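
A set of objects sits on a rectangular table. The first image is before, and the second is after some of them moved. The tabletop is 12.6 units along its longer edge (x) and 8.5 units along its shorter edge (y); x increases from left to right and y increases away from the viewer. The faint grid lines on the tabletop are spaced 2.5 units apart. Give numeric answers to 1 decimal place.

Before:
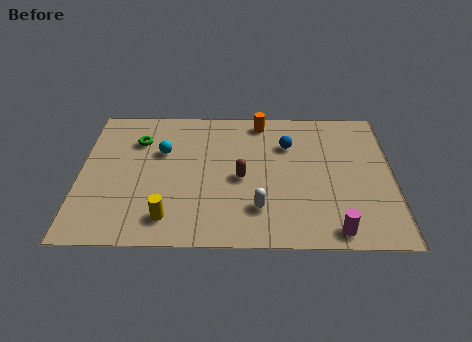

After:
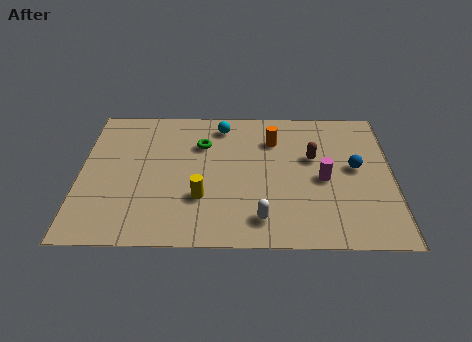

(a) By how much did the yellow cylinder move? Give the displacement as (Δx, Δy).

(1.3, 1.2)

The yellow cylinder was at about (3.6, 1.5) and moved to about (4.9, 2.7).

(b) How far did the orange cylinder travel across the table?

1.3

The orange cylinder was near (7.3, 7.5) before and (7.8, 6.3) after, so it travelled √(0.5² + 1.2²) ≈ 1.3 units.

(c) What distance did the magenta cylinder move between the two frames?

3.0

From (10.2, 0.9) to (9.8, 3.9), the magenta cylinder covered √(0.4² + 3.0²) ≈ 3.0 units.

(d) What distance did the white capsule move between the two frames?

0.6

The white capsule was near (7.2, 2.1) before and (7.3, 1.5) after, so it travelled √(0.1² + 0.6²) ≈ 0.6 units.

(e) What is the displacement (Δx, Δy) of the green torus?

(2.6, -0.2)

The green torus was at about (2.3, 6.2) and moved to about (4.9, 6.0).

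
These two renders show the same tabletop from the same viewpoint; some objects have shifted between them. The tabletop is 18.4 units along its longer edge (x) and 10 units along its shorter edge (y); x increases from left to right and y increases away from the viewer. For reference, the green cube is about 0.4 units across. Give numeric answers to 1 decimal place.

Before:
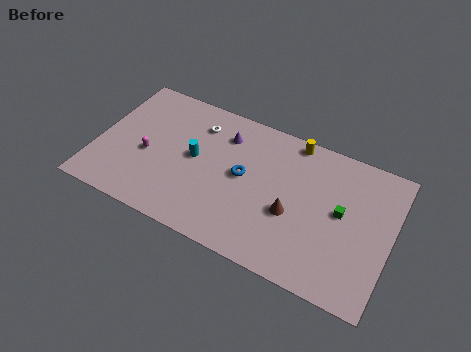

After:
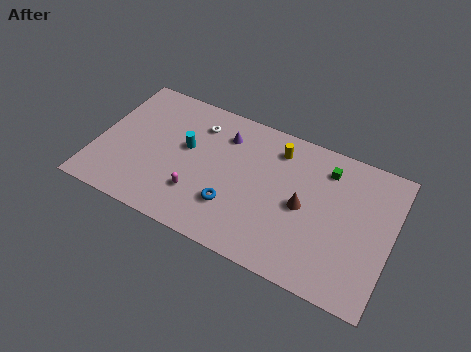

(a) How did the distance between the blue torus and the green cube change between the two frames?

+1.3

The distance was about 6.1 in the first image and 7.4 in the second, so they moved 1.3 units further apart.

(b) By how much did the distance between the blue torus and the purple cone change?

+2.1

The distance was about 2.8 in the first image and 4.9 in the second, so they moved 2.1 units further apart.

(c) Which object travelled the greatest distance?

the magenta capsule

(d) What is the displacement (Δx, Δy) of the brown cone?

(0.6, 0.8)

From the two frames, the brown cone sits at roughly (12.4, 4.0) before and (13.0, 4.8) after.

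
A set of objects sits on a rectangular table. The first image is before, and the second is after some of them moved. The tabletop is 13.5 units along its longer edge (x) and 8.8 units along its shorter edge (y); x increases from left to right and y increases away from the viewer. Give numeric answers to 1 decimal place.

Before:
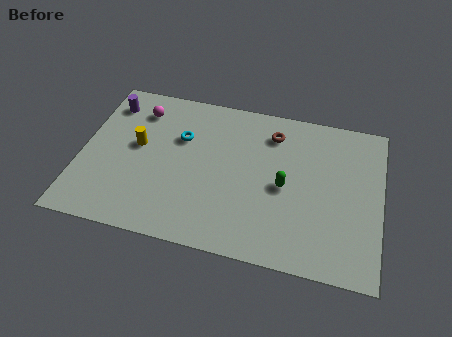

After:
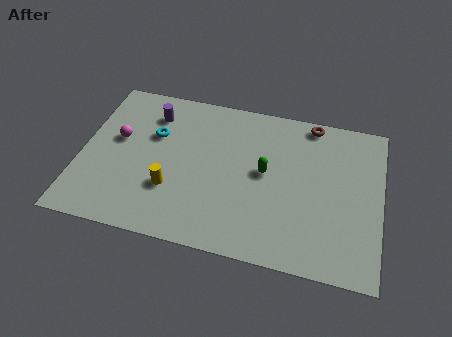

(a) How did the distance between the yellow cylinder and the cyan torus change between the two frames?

+1.0

The distance was about 2.1 in the first image and 3.1 in the second, so they moved 1.0 units further apart.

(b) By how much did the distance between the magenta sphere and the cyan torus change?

-0.6

Before: roughly 2.3 units apart; after: 1.7. That's 0.6 units closer together.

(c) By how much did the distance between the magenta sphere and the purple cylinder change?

+0.9

Before: roughly 1.4 units apart; after: 2.3. That's 0.9 units further apart.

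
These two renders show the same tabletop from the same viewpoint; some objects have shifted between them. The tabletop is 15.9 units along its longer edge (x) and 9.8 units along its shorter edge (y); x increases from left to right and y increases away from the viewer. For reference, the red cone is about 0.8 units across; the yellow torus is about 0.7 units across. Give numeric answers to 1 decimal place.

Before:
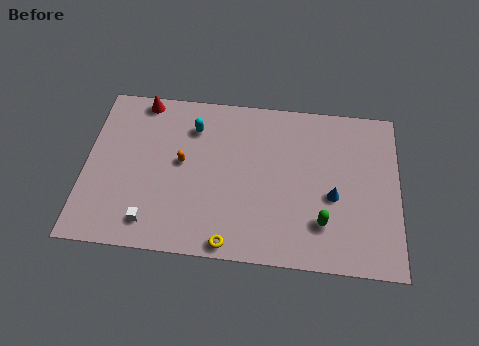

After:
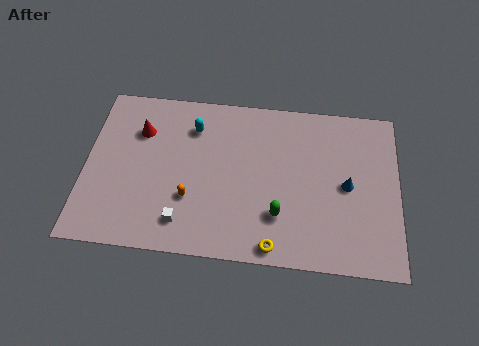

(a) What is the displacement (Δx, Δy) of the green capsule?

(-2.2, 0.2)

The green capsule was at about (12.1, 2.5) and moved to about (9.9, 2.7).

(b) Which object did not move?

the cyan capsule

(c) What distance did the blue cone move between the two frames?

1.0

From (12.6, 4.1) to (13.3, 4.8), the blue cone covered √(0.7² + 0.7²) ≈ 1.0 units.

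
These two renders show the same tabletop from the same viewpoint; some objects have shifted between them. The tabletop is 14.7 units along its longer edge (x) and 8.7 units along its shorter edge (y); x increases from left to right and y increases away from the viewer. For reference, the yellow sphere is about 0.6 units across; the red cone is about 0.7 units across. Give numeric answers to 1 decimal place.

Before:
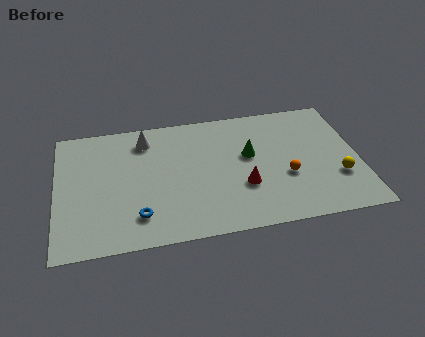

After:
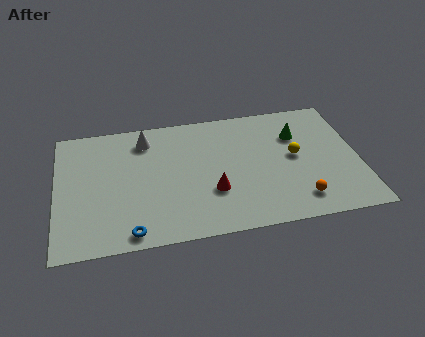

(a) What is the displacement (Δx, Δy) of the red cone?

(-1.5, -0.1)

The red cone was at about (9.0, 3.0) and moved to about (7.5, 2.9).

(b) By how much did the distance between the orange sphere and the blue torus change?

+0.8

Before: roughly 7.3 units apart; after: 8.1. That's 0.8 units further apart.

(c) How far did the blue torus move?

1.1

The blue torus moved from about (3.9, 1.9) to (3.5, 0.9), a distance of √(0.4² + 1.0²) ≈ 1.1.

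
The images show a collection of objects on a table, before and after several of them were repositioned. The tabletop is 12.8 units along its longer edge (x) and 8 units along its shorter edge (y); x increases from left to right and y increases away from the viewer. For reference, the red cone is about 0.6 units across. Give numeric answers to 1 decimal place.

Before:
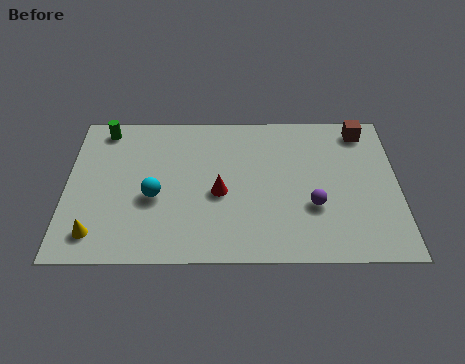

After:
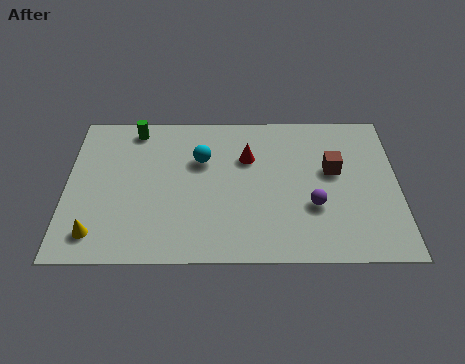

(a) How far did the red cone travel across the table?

2.2

From (5.9, 3.5) to (7.0, 5.4), the red cone covered √(1.1² + 1.9²) ≈ 2.2 units.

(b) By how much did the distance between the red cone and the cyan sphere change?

-0.7

They were about 2.5 units apart before and 1.8 after — 0.7 units closer together.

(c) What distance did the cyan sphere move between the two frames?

2.7

The cyan sphere was near (3.4, 3.3) before and (5.2, 5.3) after, so it travelled √(1.8² + 2.0²) ≈ 2.7 units.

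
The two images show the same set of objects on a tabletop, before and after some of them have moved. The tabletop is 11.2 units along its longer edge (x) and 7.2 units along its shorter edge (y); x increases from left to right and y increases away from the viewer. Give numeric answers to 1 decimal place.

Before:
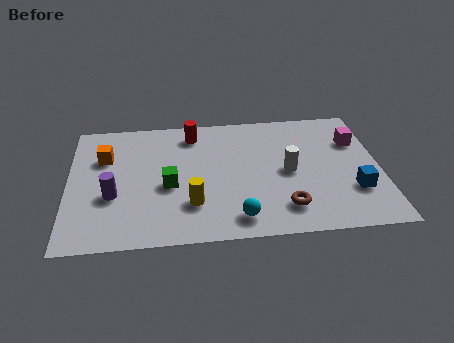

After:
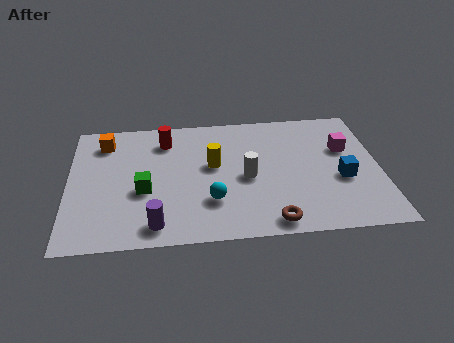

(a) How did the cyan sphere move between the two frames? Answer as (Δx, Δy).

(-0.9, 1.0)

The cyan sphere started near (6.0, 1.1) and ended near (5.1, 2.1).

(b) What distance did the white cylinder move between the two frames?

1.5

The white cylinder was near (7.9, 3.5) before and (6.4, 3.3) after, so it travelled √(1.5² + 0.2²) ≈ 1.5 units.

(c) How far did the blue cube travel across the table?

0.8

The blue cube was near (10.2, 2.2) before and (9.8, 2.9) after, so it travelled √(0.4² + 0.7²) ≈ 0.8 units.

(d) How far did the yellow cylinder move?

2.2

The yellow cylinder moved from about (4.4, 2.0) to (5.2, 4.1), a distance of √(0.8² + 2.1²) ≈ 2.2.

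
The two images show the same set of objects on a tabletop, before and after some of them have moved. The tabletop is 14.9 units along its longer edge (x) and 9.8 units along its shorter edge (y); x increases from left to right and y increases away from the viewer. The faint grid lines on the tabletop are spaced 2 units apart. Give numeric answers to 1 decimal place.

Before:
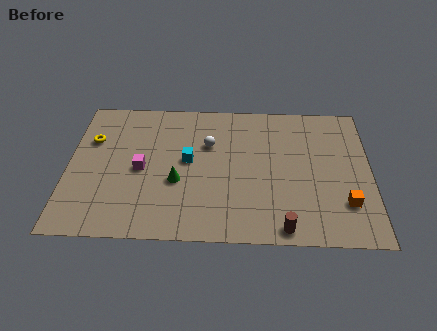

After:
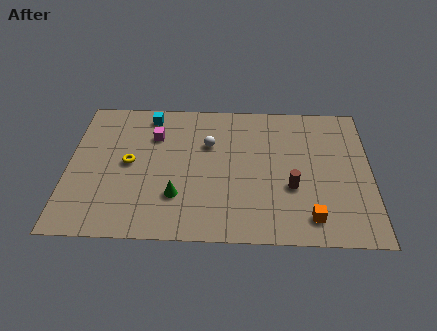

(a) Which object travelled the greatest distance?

the cyan cube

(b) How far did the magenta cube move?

2.5

From (3.6, 4.6) to (4.2, 7.0), the magenta cube covered √(0.6² + 2.4²) ≈ 2.5 units.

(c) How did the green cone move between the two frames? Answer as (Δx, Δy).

(0.0, -1.0)

The green cone was at about (5.4, 3.8) and moved to about (5.4, 2.8).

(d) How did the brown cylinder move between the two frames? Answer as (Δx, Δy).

(0.4, 2.7)

The brown cylinder started near (10.6, 0.9) and ended near (11.0, 3.6).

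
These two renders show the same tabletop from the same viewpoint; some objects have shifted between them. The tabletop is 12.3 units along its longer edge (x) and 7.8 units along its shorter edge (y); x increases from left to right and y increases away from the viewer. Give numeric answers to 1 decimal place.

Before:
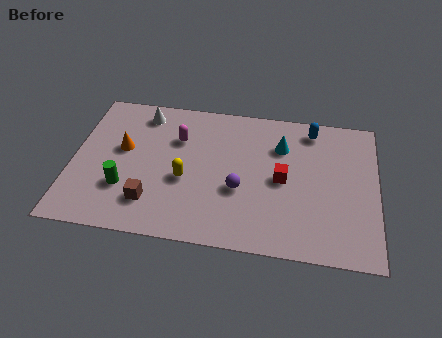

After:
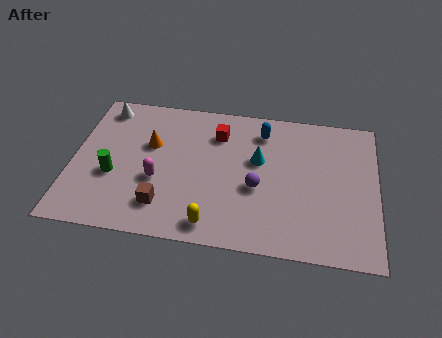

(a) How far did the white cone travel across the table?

1.6

The white cone was near (2.7, 6.6) before and (1.1, 6.7) after, so it travelled √(1.6² + 0.1²) ≈ 1.6 units.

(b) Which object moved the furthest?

the red cube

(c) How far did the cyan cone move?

1.3

From (8.4, 5.6) to (7.5, 4.7), the cyan cone covered √(0.9² + 0.9²) ≈ 1.3 units.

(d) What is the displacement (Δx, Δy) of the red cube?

(-2.7, 2.1)

From the two frames, the red cube sits at roughly (8.5, 3.8) before and (5.8, 5.9) after.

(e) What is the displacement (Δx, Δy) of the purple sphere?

(0.7, 0.2)

The purple sphere started near (6.8, 3.0) and ended near (7.5, 3.2).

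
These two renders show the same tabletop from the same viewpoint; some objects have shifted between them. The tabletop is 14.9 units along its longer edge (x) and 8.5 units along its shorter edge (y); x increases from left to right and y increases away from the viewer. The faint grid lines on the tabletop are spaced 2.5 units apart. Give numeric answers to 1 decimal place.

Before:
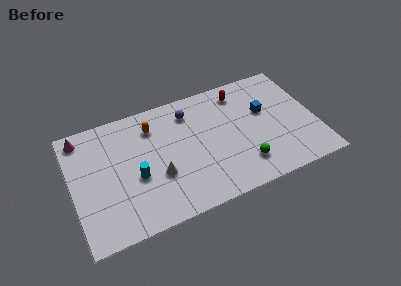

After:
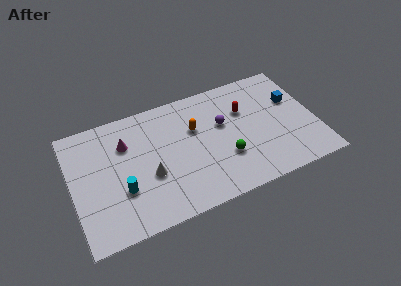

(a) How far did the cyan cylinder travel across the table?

1.1

The cyan cylinder moved from about (3.8, 3.5) to (2.9, 2.9), a distance of √(0.9² + 0.6²) ≈ 1.1.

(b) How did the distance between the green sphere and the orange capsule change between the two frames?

-3.8

They were about 6.9 units apart before and 3.1 after — 3.8 units closer together.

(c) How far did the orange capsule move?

2.7

The orange capsule was near (5.1, 6.6) before and (7.6, 5.5) after, so it travelled √(2.5² + 1.1²) ≈ 2.7 units.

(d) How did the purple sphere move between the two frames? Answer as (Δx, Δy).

(1.9, -1.6)

The purple sphere was at about (7.4, 6.8) and moved to about (9.3, 5.2).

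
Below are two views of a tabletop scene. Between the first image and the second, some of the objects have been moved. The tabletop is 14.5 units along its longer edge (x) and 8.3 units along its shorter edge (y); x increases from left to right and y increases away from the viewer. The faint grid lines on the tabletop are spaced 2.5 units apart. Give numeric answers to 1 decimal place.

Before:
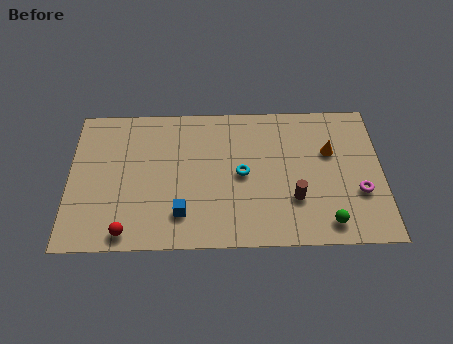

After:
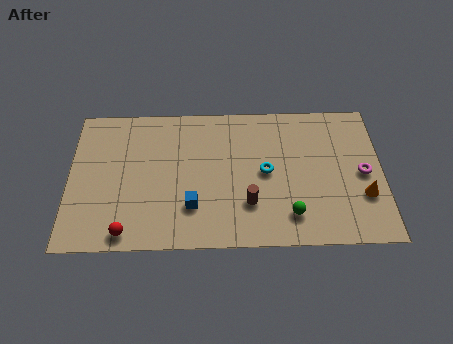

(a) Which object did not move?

the red sphere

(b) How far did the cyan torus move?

1.1

The cyan torus was near (8.0, 4.1) before and (9.1, 4.2) after, so it travelled √(1.1² + 0.1²) ≈ 1.1 units.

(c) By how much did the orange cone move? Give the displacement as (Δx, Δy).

(1.5, -2.6)

The orange cone started near (12.1, 5.3) and ended near (13.6, 2.7).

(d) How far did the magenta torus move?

1.1

The magenta torus was near (13.4, 2.9) before and (13.6, 4.0) after, so it travelled √(0.2² + 1.1²) ≈ 1.1 units.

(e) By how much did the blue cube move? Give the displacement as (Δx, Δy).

(0.5, 0.4)

The blue cube was at about (5.2, 1.9) and moved to about (5.7, 2.3).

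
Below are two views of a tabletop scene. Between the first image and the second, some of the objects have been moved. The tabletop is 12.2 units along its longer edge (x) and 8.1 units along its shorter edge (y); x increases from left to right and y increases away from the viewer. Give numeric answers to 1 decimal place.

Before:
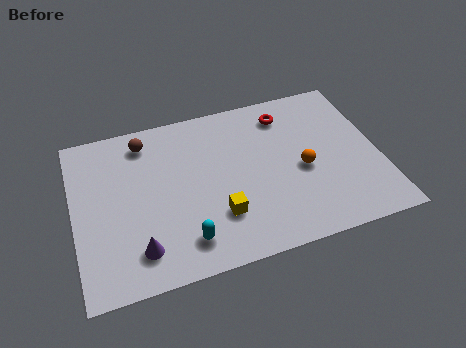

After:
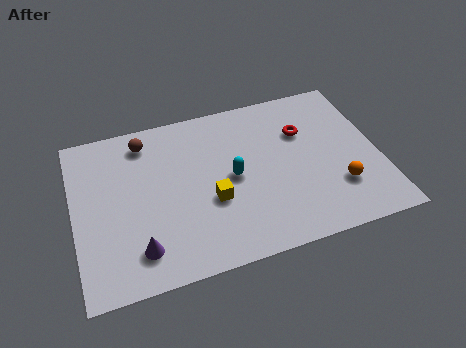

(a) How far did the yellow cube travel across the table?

0.8

The yellow cube was near (5.6, 2.3) before and (5.4, 3.1) after, so it travelled √(0.2² + 0.8²) ≈ 0.8 units.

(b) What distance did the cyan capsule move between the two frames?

3.3

From (4.2, 1.5) to (6.3, 4.0), the cyan capsule covered √(2.1² + 2.5²) ≈ 3.3 units.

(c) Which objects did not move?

the brown sphere and the purple cone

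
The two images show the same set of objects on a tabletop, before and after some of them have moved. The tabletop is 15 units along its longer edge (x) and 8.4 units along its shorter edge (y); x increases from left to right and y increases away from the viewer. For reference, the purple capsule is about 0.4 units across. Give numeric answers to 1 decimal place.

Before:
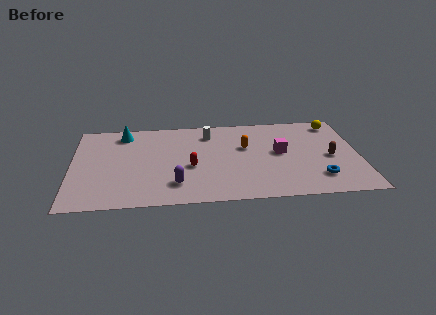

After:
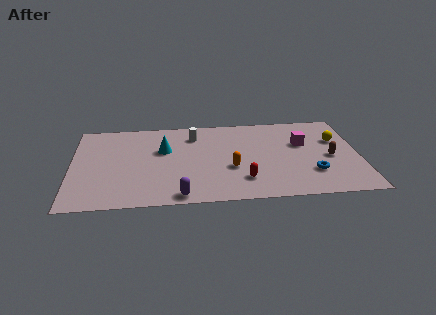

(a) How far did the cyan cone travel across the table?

2.8

From (2.7, 7.1) to (4.8, 5.3), the cyan cone covered √(2.1² + 1.8²) ≈ 2.8 units.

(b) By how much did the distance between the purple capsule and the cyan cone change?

-1.3

They were about 5.9 units apart before and 4.6 after — 1.3 units closer together.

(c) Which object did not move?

the brown capsule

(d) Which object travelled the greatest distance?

the red capsule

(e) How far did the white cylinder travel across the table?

0.8

The white cylinder was near (7.2, 6.7) before and (6.4, 6.6) after, so it travelled √(0.8² + 0.1²) ≈ 0.8 units.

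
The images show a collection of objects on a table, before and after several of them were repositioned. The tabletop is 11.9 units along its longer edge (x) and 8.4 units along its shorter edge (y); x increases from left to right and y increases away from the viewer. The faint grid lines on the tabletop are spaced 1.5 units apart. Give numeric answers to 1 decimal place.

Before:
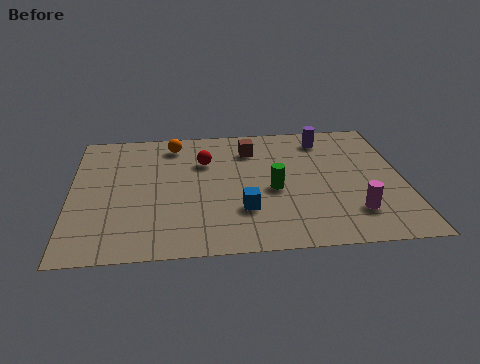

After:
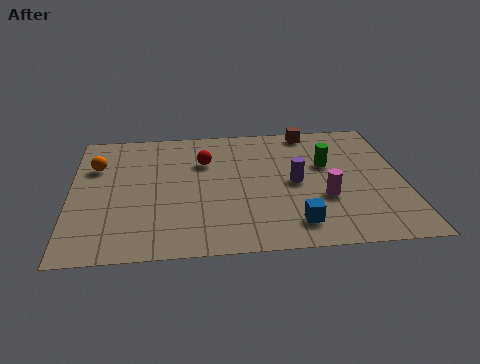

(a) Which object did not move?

the red sphere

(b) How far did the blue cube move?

2.1

From (6.1, 2.5) to (7.9, 1.5), the blue cube covered √(1.8² + 1.0²) ≈ 2.1 units.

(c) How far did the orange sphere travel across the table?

3.1

The orange sphere was near (3.7, 7.1) before and (0.9, 5.8) after, so it travelled √(2.8² + 1.3²) ≈ 3.1 units.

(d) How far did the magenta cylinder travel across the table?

1.4

The magenta cylinder was near (10.0, 2.0) before and (9.0, 3.0) after, so it travelled √(1.0² + 1.0²) ≈ 1.4 units.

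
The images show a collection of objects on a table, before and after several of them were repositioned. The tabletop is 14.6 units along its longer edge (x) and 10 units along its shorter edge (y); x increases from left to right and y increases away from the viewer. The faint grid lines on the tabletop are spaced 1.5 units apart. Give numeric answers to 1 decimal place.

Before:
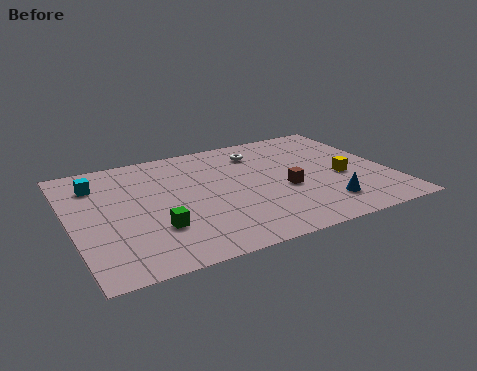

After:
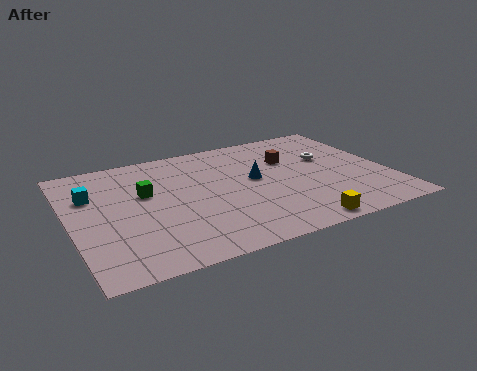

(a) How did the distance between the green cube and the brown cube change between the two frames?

+0.6

They were about 6.2 units apart before and 6.8 after — 0.6 units further apart.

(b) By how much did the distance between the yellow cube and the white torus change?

+0.8

Before: roughly 5.0 units apart; after: 5.8. That's 0.8 units further apart.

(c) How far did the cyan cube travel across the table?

0.9

The cyan cube moved from about (1.4, 7.7) to (1.1, 6.8), a distance of √(0.3² + 0.9²) ≈ 0.9.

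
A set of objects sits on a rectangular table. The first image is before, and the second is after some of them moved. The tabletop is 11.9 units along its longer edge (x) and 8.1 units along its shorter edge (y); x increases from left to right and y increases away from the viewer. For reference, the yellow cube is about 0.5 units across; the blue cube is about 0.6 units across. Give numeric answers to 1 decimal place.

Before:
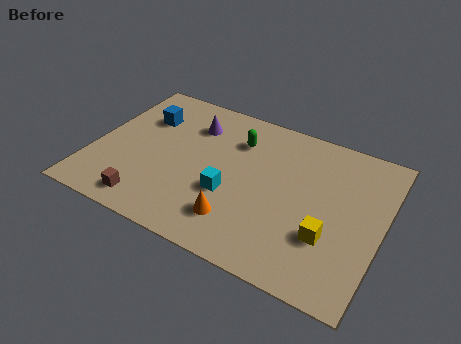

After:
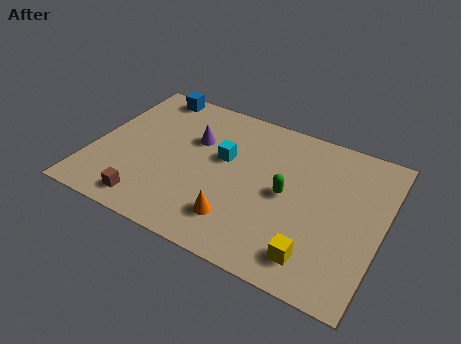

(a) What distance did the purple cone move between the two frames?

0.8

The purple cone moved from about (3.8, 6.1) to (4.0, 5.3), a distance of √(0.2² + 0.8²) ≈ 0.8.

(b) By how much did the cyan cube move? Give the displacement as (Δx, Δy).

(-0.5, 1.8)

From the two frames, the cyan cube sits at roughly (5.8, 3.0) before and (5.3, 4.8) after.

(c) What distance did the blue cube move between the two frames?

1.6

From (1.8, 5.7) to (1.8, 7.3), the blue cube covered √(0.0² + 1.6²) ≈ 1.6 units.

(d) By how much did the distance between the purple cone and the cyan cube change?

-2.3

They were about 3.7 units apart before and 1.4 after — 2.3 units closer together.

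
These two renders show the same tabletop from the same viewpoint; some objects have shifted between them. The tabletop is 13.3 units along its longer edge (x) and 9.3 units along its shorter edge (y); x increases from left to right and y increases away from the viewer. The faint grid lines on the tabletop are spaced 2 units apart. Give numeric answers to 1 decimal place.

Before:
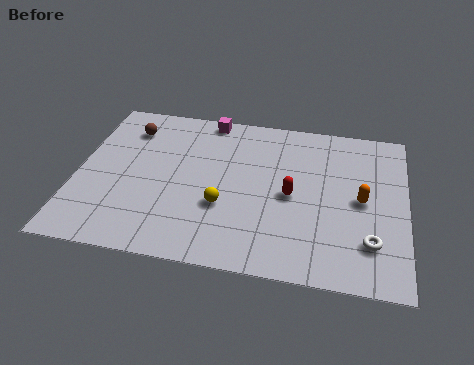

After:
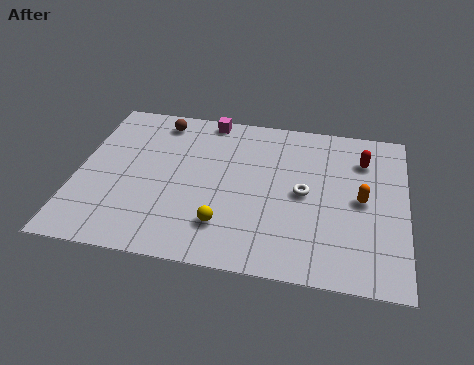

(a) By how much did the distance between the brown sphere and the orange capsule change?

-0.9

The distance was about 10.0 in the first image and 9.1 in the second, so they moved 0.9 units closer together.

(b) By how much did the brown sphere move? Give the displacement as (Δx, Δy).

(1.2, 0.7)

From the two frames, the brown sphere sits at roughly (1.9, 7.3) before and (3.1, 8.0) after.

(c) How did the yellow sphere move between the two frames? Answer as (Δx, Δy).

(0.1, -1.1)

From the two frames, the yellow sphere sits at roughly (6.0, 3.3) before and (6.1, 2.2) after.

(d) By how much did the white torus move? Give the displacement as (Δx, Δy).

(-2.7, 2.3)

From the two frames, the white torus sits at roughly (11.9, 2.3) before and (9.2, 4.6) after.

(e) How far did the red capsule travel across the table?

3.8

The red capsule was near (8.7, 4.4) before and (11.5, 7.0) after, so it travelled √(2.8² + 2.6²) ≈ 3.8 units.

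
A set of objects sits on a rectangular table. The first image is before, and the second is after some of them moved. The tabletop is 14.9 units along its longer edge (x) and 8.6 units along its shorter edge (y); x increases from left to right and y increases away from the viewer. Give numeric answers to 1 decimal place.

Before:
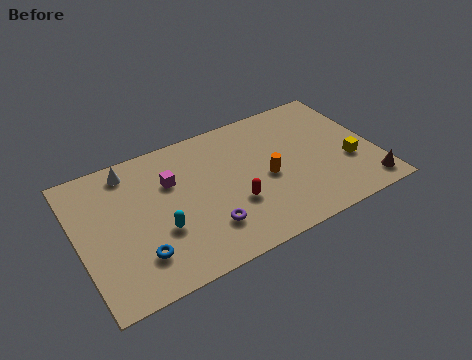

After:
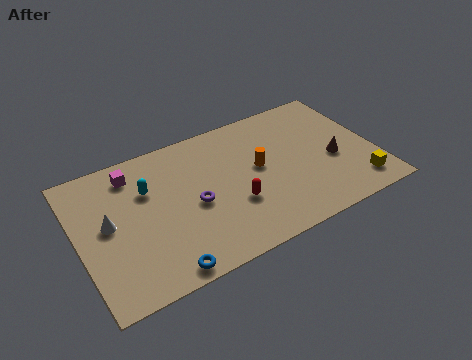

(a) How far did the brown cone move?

2.7

The brown cone moved from about (14.1, 1.2) to (12.8, 3.6), a distance of √(1.3² + 2.4²) ≈ 2.7.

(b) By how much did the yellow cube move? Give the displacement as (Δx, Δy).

(0.2, -1.6)

From the two frames, the yellow cube sits at roughly (13.5, 3.1) before and (13.7, 1.5) after.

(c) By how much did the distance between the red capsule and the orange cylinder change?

+0.3

The distance was about 2.0 in the first image and 2.3 in the second, so they moved 0.3 units further apart.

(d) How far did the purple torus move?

1.7

From (6.1, 2.2) to (5.7, 3.9), the purple torus covered √(0.4² + 1.7²) ≈ 1.7 units.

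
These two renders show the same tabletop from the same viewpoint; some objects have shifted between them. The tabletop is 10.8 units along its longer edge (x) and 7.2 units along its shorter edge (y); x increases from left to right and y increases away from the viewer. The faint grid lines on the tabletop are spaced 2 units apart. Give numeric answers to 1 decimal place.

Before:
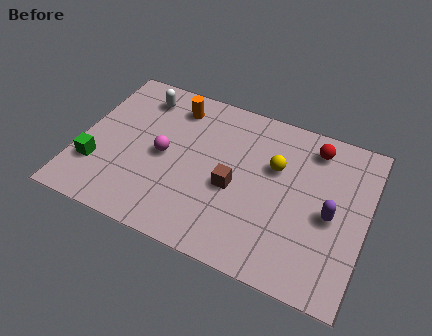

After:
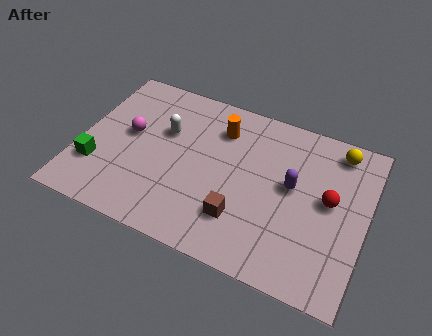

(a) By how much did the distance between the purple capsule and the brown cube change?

-0.9

The distance was about 3.6 in the first image and 2.7 in the second, so they moved 0.9 units closer together.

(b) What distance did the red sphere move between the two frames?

2.2

The red sphere moved from about (8.6, 6.0) to (9.4, 3.9), a distance of √(0.8² + 2.1²) ≈ 2.2.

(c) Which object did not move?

the green cube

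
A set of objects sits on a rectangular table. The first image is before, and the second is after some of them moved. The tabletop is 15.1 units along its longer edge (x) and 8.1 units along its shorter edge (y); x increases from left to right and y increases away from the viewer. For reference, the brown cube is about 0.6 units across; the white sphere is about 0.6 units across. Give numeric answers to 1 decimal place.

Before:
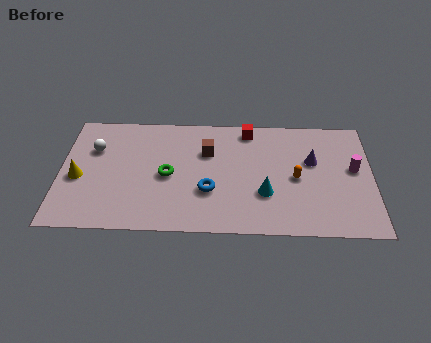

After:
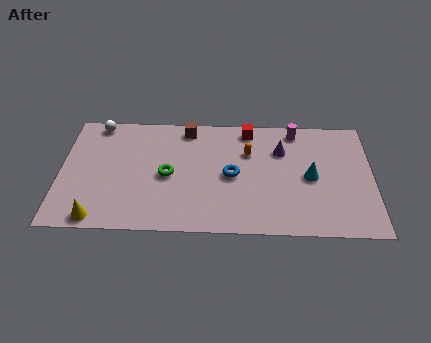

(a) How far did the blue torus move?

1.6

The blue torus moved from about (7.2, 2.8) to (8.3, 3.9), a distance of √(1.1² + 1.1²) ≈ 1.6.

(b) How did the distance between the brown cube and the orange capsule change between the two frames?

-1.2

The distance was about 4.6 in the first image and 3.4 in the second, so they moved 1.2 units closer together.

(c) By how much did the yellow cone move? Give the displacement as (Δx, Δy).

(1.0, -2.7)

From the two frames, the yellow cone sits at roughly (0.9, 3.5) before and (1.9, 0.8) after.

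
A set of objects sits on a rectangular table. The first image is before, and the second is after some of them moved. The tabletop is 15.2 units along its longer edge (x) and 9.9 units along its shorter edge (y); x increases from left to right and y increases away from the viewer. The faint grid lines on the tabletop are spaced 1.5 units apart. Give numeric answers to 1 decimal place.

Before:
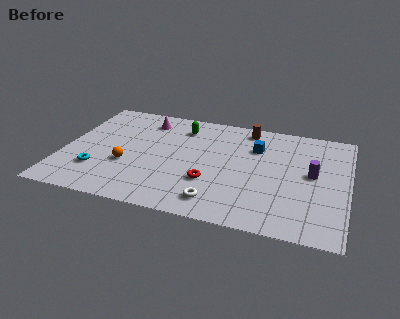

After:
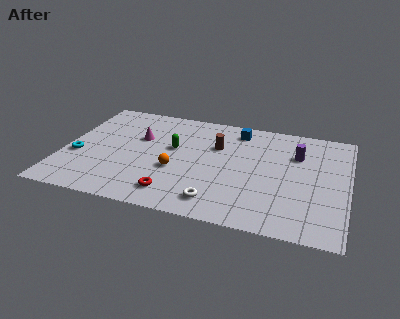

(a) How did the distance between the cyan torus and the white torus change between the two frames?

+1.4

Before: roughly 6.6 units apart; after: 8.0. That's 1.4 units further apart.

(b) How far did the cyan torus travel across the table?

1.6

The cyan torus moved from about (2.0, 2.7) to (0.8, 3.8), a distance of √(1.2² + 1.1²) ≈ 1.6.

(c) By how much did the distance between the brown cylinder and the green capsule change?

-1.2

Before: roughly 3.6 units apart; after: 2.4. That's 1.2 units closer together.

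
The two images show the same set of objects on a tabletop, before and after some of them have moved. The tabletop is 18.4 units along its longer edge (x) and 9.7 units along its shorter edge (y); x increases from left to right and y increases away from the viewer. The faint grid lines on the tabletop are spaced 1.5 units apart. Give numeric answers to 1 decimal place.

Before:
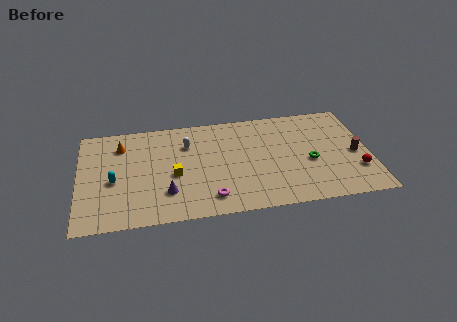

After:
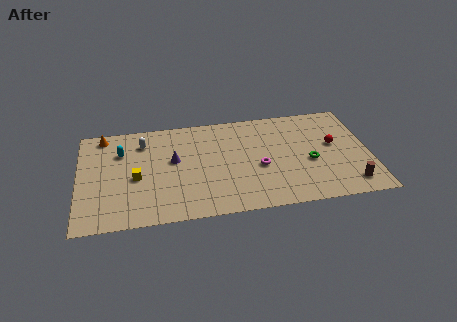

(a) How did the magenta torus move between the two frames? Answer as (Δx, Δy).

(3.2, 2.4)

The magenta torus was at about (8.2, 1.7) and moved to about (11.4, 4.1).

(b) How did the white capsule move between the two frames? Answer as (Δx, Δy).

(-2.8, 0.6)

The white capsule was at about (6.9, 7.0) and moved to about (4.1, 7.6).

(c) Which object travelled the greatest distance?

the magenta torus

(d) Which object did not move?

the green torus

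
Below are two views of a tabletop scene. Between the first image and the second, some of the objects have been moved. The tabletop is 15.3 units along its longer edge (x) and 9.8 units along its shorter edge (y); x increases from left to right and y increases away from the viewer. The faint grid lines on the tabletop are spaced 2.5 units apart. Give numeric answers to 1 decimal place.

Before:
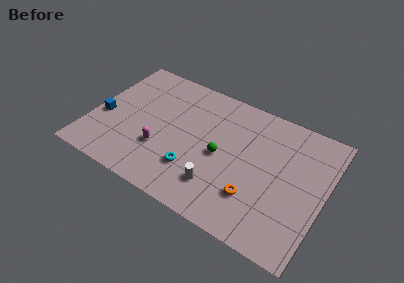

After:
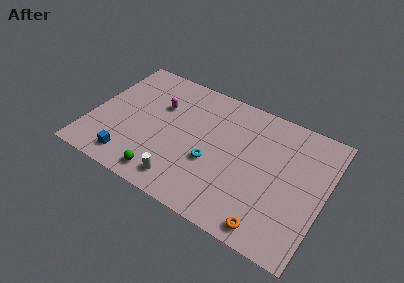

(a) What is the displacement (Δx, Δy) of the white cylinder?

(-2.3, -0.8)

The white cylinder was at about (8.8, 2.3) and moved to about (6.5, 1.5).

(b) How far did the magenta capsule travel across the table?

3.4

The magenta capsule was near (4.8, 3.2) before and (4.2, 6.5) after, so it travelled √(0.6² + 3.3²) ≈ 3.4 units.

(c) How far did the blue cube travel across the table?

3.3

The blue cube moved from about (0.8, 4.0) to (3.0, 1.5), a distance of √(2.2² + 2.5²) ≈ 3.3.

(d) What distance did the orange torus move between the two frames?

2.0

The orange torus was near (11.1, 2.7) before and (12.3, 1.1) after, so it travelled √(1.2² + 1.6²) ≈ 2.0 units.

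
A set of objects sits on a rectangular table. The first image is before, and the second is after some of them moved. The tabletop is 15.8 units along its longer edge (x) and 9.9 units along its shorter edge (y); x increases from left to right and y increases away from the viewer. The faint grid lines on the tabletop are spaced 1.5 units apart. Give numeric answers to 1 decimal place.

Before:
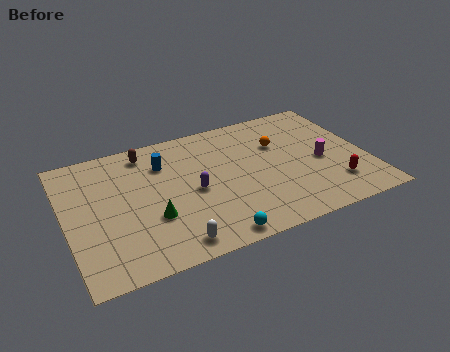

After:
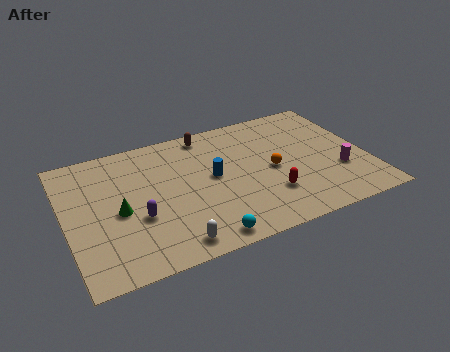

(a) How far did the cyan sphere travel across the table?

0.5

The cyan sphere was near (7.2, 0.9) before and (6.7, 1.0) after, so it travelled √(0.5² + 0.1²) ≈ 0.5 units.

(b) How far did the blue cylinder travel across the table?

3.1

The blue cylinder was near (5.3, 7.3) before and (7.7, 5.3) after, so it travelled √(2.4² + 2.0²) ≈ 3.1 units.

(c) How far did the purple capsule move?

3.1

The purple capsule was near (6.6, 4.6) before and (3.6, 3.7) after, so it travelled √(3.0² + 0.9²) ≈ 3.1 units.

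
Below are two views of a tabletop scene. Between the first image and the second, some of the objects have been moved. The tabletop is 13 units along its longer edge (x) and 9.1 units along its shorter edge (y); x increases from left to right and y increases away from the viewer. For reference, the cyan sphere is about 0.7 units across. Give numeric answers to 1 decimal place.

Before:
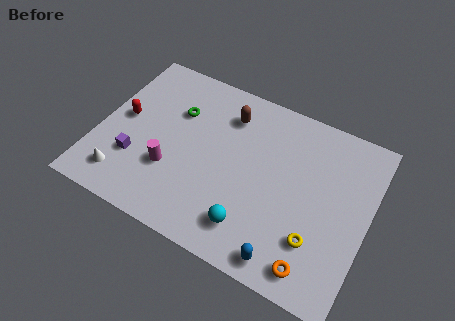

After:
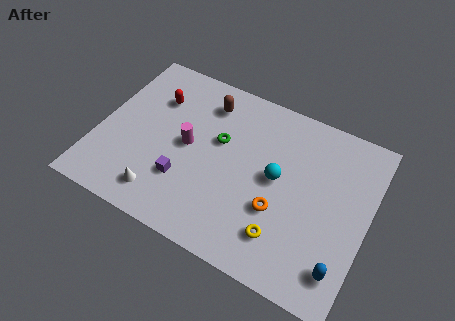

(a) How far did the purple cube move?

2.4

The purple cube was near (2.0, 2.8) before and (4.4, 2.7) after, so it travelled √(2.4² + 0.1²) ≈ 2.4 units.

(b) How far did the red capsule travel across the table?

2.1

The red capsule moved from about (1.1, 4.8) to (2.4, 6.5), a distance of √(1.3² + 1.7²) ≈ 2.1.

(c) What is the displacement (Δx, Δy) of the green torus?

(2.2, -0.7)

From the two frames, the green torus sits at roughly (3.5, 6.2) before and (5.7, 5.5) after.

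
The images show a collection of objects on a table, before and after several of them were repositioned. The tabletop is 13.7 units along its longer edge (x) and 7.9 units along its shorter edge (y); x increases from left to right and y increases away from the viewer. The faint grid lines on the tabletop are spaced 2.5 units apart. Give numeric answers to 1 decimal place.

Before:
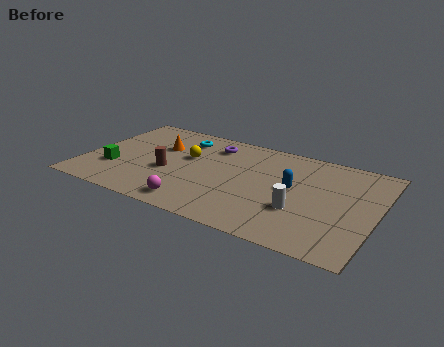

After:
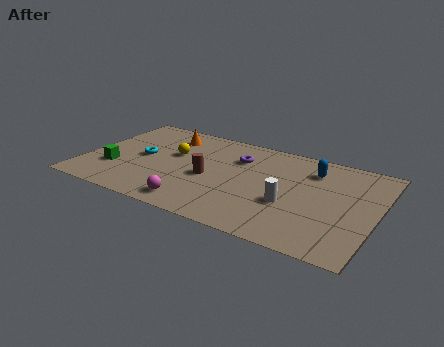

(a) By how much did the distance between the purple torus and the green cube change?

+0.7

Before: roughly 5.7 units apart; after: 6.4. That's 0.7 units further apart.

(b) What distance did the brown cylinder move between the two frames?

1.9

From (4.0, 3.2) to (5.9, 3.5), the brown cylinder covered √(1.9² + 0.3²) ≈ 1.9 units.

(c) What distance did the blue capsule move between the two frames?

1.9

From (9.8, 4.3) to (10.5, 6.1), the blue capsule covered √(0.7² + 1.8²) ≈ 1.9 units.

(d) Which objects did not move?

the green cube and the magenta sphere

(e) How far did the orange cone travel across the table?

1.1

The orange cone was near (3.3, 5.2) before and (3.5, 6.3) after, so it travelled √(0.2² + 1.1²) ≈ 1.1 units.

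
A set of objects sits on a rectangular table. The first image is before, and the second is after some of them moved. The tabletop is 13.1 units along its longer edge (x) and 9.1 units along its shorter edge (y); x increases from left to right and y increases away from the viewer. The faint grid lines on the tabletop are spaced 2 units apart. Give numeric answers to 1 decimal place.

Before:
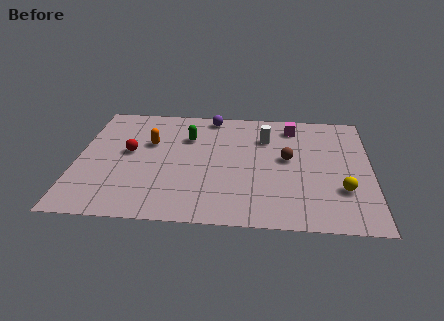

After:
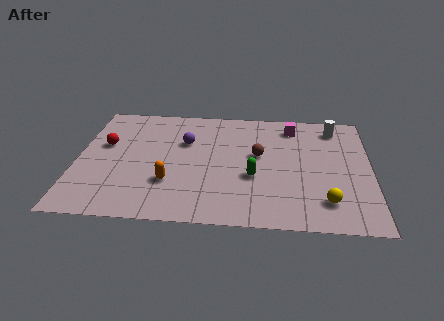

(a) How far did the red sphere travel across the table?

1.2

From (2.3, 5.0) to (1.2, 5.5), the red sphere covered √(1.1² + 0.5²) ≈ 1.2 units.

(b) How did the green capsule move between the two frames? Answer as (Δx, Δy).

(3.0, -2.9)

The green capsule was at about (4.9, 6.4) and moved to about (7.9, 3.5).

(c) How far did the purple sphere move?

2.5

From (5.9, 8.2) to (4.8, 6.0), the purple sphere covered √(1.1² + 2.2²) ≈ 2.5 units.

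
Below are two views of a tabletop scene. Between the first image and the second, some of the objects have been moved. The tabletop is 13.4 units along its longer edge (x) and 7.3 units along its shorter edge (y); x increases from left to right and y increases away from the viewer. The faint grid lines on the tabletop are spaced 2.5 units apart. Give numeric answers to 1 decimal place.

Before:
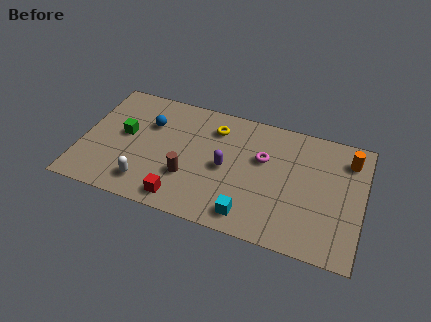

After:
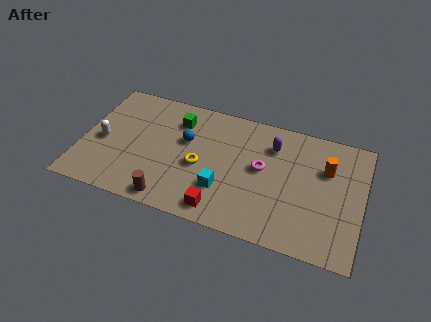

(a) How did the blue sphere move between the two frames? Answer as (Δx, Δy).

(1.8, -0.5)

The blue sphere was at about (3.1, 5.0) and moved to about (4.9, 4.5).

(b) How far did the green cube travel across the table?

2.9

From (2.0, 4.0) to (4.4, 5.6), the green cube covered √(2.4² + 1.6²) ≈ 2.9 units.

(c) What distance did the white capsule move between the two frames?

3.0

The white capsule was near (3.3, 1.4) before and (1.0, 3.3) after, so it travelled √(2.3² + 1.9²) ≈ 3.0 units.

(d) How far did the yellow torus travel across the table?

2.5

From (6.2, 5.7) to (5.7, 3.2), the yellow torus covered √(0.5² + 2.5²) ≈ 2.5 units.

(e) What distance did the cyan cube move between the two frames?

1.7

From (8.2, 1.1) to (6.9, 2.2), the cyan cube covered √(1.3² + 1.1²) ≈ 1.7 units.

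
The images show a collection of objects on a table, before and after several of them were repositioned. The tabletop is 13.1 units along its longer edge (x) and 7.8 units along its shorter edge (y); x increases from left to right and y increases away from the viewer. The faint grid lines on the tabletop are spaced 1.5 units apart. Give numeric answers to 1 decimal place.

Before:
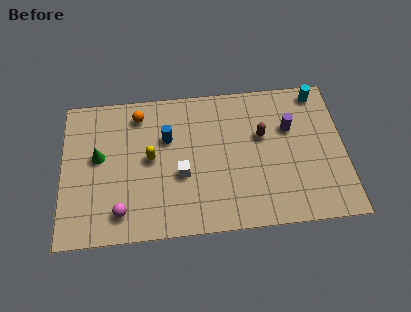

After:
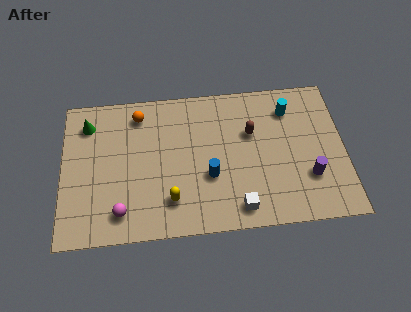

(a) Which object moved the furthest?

the white cube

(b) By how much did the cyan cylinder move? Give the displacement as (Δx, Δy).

(-1.4, -0.8)

The cyan cylinder started near (12.0, 6.9) and ended near (10.6, 6.1).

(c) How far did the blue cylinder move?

2.9

From (4.9, 5.1) to (6.8, 2.9), the blue cylinder covered √(1.9² + 2.2²) ≈ 2.9 units.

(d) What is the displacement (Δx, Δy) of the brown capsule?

(-0.5, 0.2)

The brown capsule was at about (9.3, 4.8) and moved to about (8.8, 5.0).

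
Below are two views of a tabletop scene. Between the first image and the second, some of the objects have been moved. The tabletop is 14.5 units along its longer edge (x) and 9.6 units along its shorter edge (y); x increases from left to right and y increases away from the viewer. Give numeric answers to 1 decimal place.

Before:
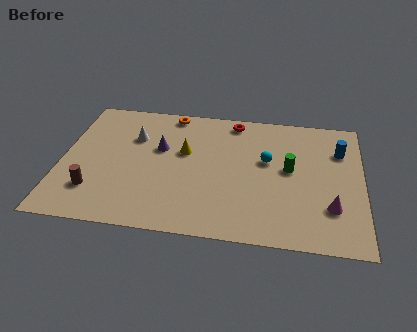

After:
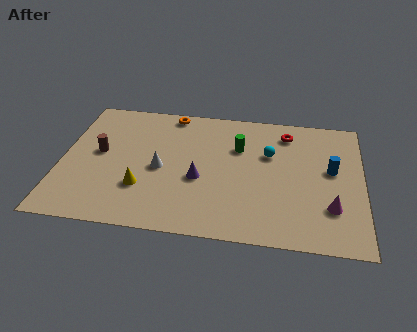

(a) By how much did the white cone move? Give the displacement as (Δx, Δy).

(1.4, -2.2)

From the two frames, the white cone sits at roughly (3.4, 6.6) before and (4.8, 4.4) after.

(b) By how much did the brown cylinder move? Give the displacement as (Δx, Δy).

(0.1, 2.8)

From the two frames, the brown cylinder sits at roughly (1.7, 2.4) before and (1.8, 5.2) after.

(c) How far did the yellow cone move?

3.5

From (5.9, 5.8) to (4.0, 2.9), the yellow cone covered √(1.9² + 2.9²) ≈ 3.5 units.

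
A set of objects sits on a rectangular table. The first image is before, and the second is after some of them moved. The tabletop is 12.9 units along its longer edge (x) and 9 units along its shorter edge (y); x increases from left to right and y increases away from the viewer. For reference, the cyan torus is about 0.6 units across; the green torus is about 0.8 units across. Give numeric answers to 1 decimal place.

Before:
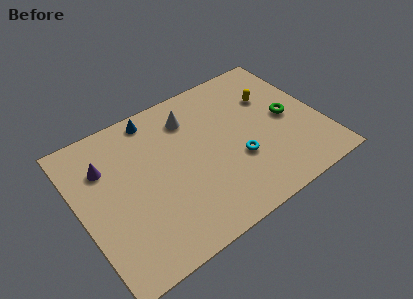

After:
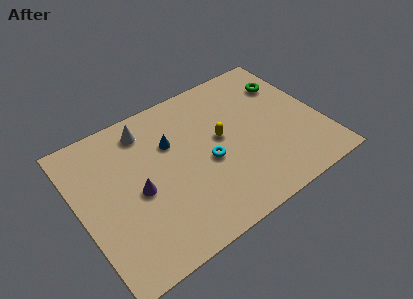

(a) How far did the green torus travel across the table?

2.2

The green torus moved from about (11.2, 4.4) to (11.6, 6.6), a distance of √(0.4² + 2.2²) ≈ 2.2.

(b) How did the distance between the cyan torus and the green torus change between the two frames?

+2.4

The distance was about 3.2 in the first image and 5.6 in the second, so they moved 2.4 units further apart.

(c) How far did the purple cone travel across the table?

2.7

The purple cone moved from about (1.6, 6.4) to (3.0, 4.1), a distance of √(1.4² + 2.3²) ≈ 2.7.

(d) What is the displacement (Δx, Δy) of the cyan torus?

(-1.5, 0.7)

From the two frames, the cyan torus sits at roughly (8.2, 3.2) before and (6.7, 3.9) after.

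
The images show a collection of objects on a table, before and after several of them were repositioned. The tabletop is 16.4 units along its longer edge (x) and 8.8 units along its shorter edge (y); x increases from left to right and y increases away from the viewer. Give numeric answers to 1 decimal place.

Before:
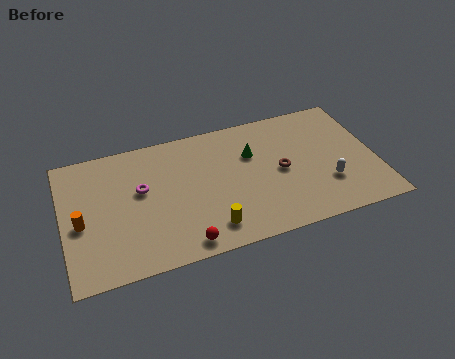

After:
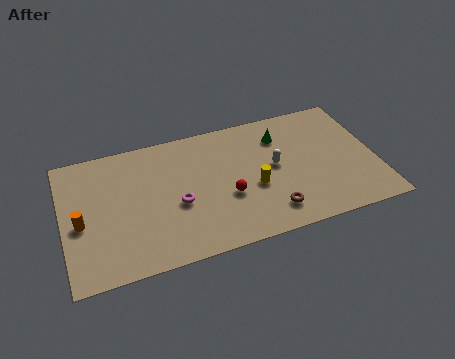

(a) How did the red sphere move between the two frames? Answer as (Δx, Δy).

(2.5, 2.4)

The red sphere started near (6.0, 1.0) and ended near (8.5, 3.4).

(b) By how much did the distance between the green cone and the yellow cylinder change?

-1.5

Before: roughly 5.0 units apart; after: 3.5. That's 1.5 units closer together.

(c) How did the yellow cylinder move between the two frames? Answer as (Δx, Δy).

(2.5, 2.0)

The yellow cylinder was at about (7.4, 1.6) and moved to about (9.9, 3.6).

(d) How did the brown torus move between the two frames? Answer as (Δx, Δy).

(-0.8, -2.6)

From the two frames, the brown torus sits at roughly (11.4, 4.3) before and (10.6, 1.7) after.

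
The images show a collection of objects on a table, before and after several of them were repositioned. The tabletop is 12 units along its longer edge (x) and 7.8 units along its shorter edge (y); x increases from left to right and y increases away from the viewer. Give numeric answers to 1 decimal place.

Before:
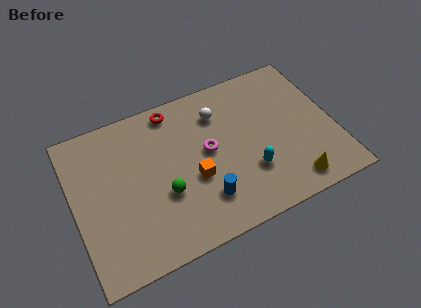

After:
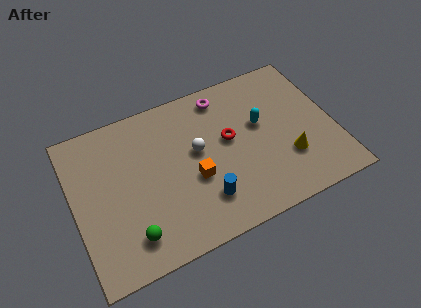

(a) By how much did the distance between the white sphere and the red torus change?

-0.7

They were about 2.2 units apart before and 1.5 after — 0.7 units closer together.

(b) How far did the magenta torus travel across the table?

2.7

The magenta torus moved from about (6.2, 4.2) to (7.2, 6.7), a distance of √(1.0² + 2.5²) ≈ 2.7.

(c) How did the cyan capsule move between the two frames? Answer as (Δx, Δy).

(0.8, 2.2)

The cyan capsule was at about (7.9, 2.4) and moved to about (8.7, 4.6).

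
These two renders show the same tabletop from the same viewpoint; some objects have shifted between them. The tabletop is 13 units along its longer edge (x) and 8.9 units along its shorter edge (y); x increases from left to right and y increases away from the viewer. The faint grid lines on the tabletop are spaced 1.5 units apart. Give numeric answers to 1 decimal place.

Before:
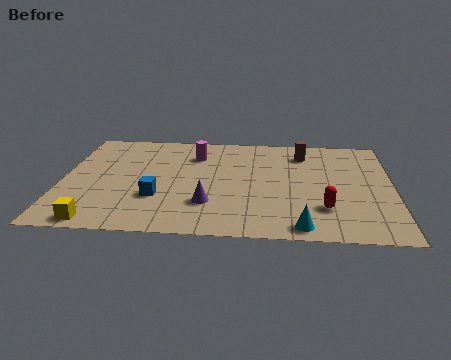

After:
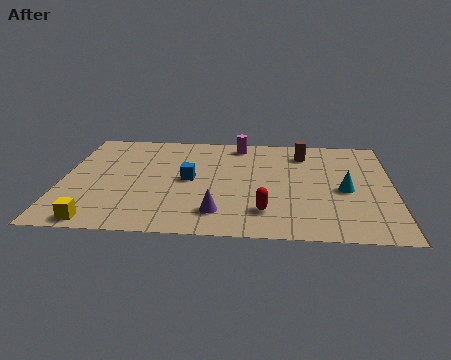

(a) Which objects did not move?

the yellow cube and the brown cylinder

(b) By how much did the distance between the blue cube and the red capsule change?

-2.6

The distance was about 6.5 in the first image and 3.9 in the second, so they moved 2.6 units closer together.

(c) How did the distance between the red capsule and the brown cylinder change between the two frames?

+0.5

The distance was about 4.8 in the first image and 5.3 in the second, so they moved 0.5 units further apart.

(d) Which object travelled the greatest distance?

the cyan cone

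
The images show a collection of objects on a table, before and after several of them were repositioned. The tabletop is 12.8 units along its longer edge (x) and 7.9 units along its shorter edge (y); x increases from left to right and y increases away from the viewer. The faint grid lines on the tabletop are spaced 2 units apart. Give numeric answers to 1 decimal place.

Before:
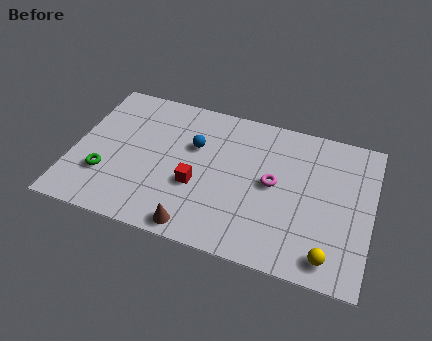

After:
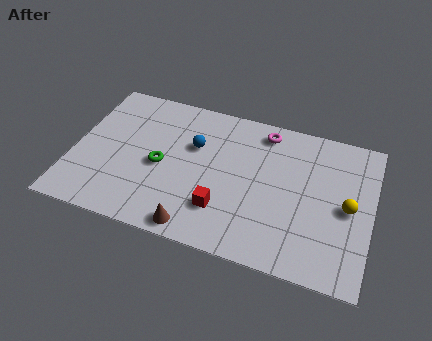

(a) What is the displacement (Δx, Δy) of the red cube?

(1.2, -0.9)

The red cube started near (5.4, 3.0) and ended near (6.6, 2.1).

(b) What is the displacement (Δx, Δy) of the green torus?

(2.3, 1.2)

The green torus was at about (1.5, 2.4) and moved to about (3.8, 3.6).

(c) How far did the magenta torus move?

2.8

The magenta torus moved from about (8.6, 4.1) to (8.0, 6.8), a distance of √(0.6² + 2.7²) ≈ 2.8.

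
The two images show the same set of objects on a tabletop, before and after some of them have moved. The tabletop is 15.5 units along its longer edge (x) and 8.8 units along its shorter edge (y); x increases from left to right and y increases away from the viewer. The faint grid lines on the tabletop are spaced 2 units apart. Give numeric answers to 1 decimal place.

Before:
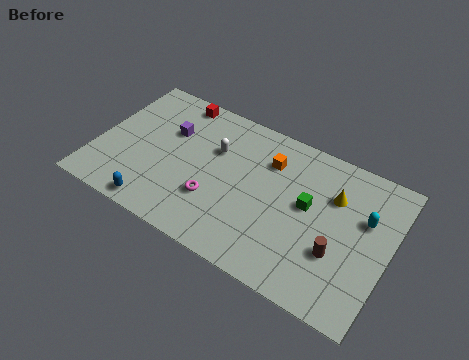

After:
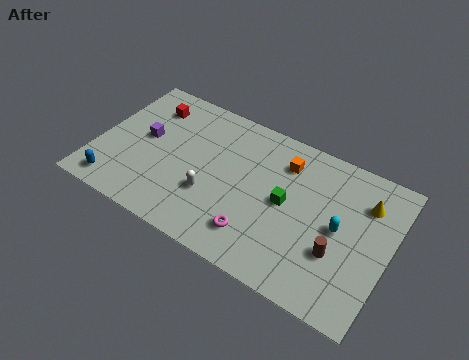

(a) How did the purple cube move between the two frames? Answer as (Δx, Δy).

(-1.2, -1.0)

The purple cube started near (3.6, 5.8) and ended near (2.4, 4.8).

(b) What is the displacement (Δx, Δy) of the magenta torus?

(2.4, -0.9)

The magenta torus started near (6.5, 2.8) and ended near (8.9, 1.9).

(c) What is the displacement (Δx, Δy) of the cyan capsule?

(-1.2, -1.2)

From the two frames, the cyan capsule sits at roughly (14.1, 5.6) before and (12.9, 4.4) after.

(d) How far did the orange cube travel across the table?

0.9

The orange cube was near (8.9, 6.5) before and (9.7, 6.8) after, so it travelled √(0.8² + 0.3²) ≈ 0.9 units.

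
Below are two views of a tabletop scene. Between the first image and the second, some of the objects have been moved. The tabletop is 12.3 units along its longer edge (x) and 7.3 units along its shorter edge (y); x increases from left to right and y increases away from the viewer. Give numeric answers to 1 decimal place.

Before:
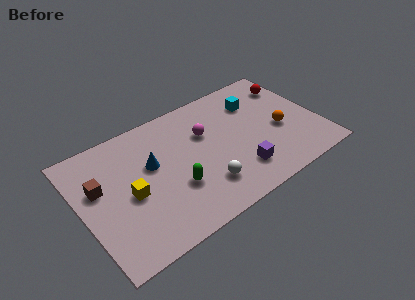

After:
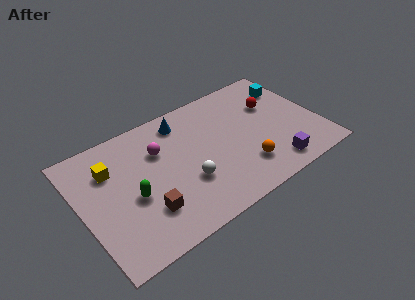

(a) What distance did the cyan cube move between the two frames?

1.9

The cyan cube was near (9.4, 5.4) before and (11.3, 5.5) after, so it travelled √(1.9² + 0.1²) ≈ 1.9 units.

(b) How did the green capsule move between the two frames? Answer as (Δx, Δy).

(-2.1, 0.6)

The green capsule was at about (4.6, 2.5) and moved to about (2.5, 3.1).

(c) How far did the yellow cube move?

2.0

The yellow cube was near (2.4, 3.3) before and (1.7, 5.2) after, so it travelled √(0.7² + 1.9²) ≈ 2.0 units.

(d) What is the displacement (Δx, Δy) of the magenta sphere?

(-2.4, 0.2)

The magenta sphere was at about (6.6, 4.8) and moved to about (4.2, 5.0).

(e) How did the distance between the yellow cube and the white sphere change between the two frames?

+0.5

They were about 3.9 units apart before and 4.4 after — 0.5 units further apart.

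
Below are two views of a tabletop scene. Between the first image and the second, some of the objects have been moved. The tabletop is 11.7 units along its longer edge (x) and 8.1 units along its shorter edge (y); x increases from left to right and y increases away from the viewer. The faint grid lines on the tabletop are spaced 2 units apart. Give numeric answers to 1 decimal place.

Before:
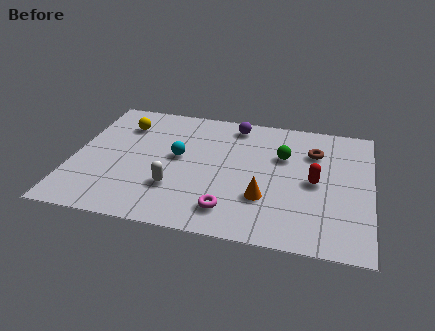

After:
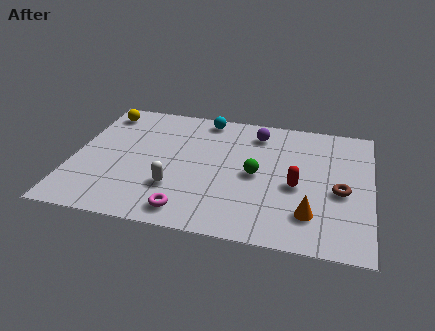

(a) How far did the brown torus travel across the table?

2.5

The brown torus moved from about (9.4, 5.8) to (10.5, 3.5), a distance of √(1.1² + 2.3²) ≈ 2.5.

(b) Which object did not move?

the white capsule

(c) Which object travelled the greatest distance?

the cyan sphere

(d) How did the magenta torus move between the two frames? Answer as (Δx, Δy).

(-1.6, -0.4)

The magenta torus was at about (6.3, 1.5) and moved to about (4.7, 1.1).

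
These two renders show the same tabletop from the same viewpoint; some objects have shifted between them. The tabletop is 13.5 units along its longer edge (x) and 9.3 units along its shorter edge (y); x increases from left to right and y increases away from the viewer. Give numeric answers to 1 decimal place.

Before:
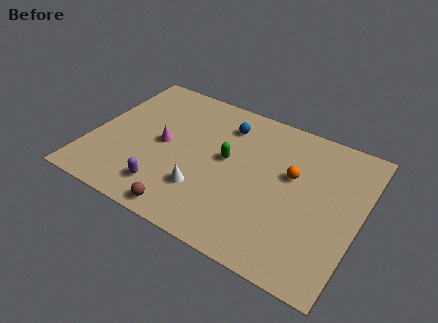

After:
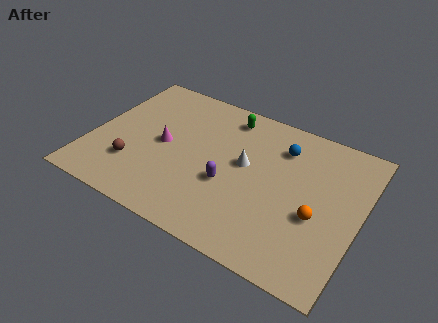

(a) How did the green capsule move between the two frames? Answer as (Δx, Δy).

(-0.4, 2.8)

From the two frames, the green capsule sits at roughly (6.8, 5.1) before and (6.4, 7.9) after.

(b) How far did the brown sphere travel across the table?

3.4

The brown sphere moved from about (5.4, 0.9) to (2.4, 2.6), a distance of √(3.0² + 1.7²) ≈ 3.4.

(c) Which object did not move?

the magenta cone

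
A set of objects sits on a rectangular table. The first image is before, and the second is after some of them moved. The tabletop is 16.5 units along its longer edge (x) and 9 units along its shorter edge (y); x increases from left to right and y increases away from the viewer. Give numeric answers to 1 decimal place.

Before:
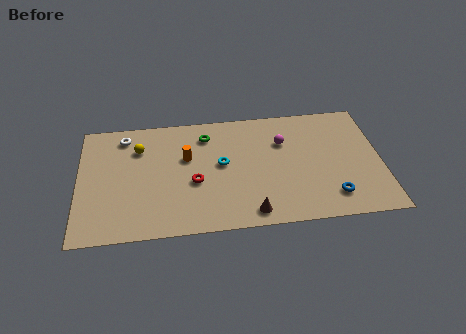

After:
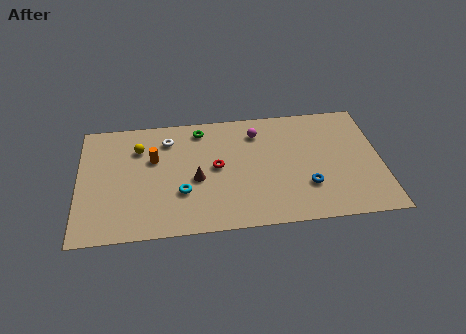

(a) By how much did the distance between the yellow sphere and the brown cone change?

-4.0

They were about 8.1 units apart before and 4.1 after — 4.0 units closer together.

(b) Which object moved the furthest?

the brown cone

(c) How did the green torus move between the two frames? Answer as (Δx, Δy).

(-0.3, 0.5)

From the two frames, the green torus sits at roughly (7.0, 7.2) before and (6.7, 7.7) after.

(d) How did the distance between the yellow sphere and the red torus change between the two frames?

+0.4

The distance was about 4.2 in the first image and 4.6 in the second, so they moved 0.4 units further apart.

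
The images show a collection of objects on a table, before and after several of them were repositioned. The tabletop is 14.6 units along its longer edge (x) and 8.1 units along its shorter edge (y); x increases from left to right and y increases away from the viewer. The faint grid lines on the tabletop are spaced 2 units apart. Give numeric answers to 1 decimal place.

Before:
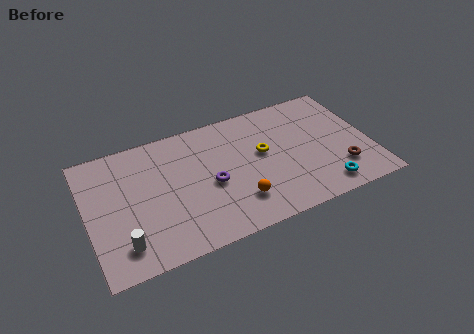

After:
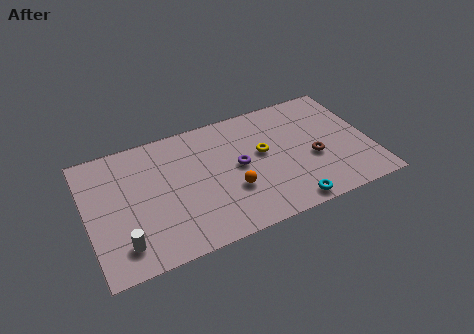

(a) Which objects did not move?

the white cylinder and the yellow torus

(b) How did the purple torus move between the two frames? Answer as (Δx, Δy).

(1.5, 0.6)

The purple torus was at about (6.3, 3.6) and moved to about (7.8, 4.2).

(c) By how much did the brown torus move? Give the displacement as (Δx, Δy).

(-1.3, 1.2)

The brown torus started near (12.9, 2.1) and ended near (11.6, 3.3).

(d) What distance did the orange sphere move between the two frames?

0.8

The orange sphere moved from about (7.5, 2.0) to (7.3, 2.8), a distance of √(0.2² + 0.8²) ≈ 0.8.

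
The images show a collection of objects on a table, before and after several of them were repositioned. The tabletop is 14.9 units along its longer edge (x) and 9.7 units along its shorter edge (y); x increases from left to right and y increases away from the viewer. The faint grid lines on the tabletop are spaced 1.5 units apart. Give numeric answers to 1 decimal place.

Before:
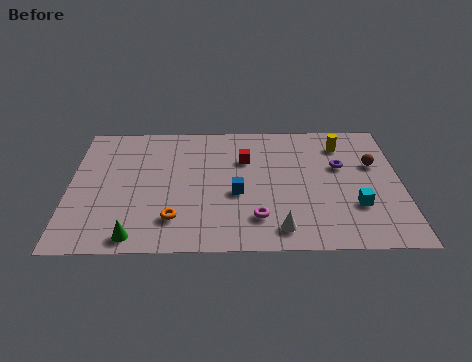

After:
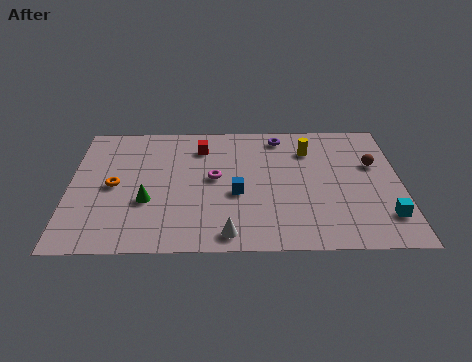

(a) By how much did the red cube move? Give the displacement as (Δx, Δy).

(-2.0, 1.0)

From the two frames, the red cube sits at roughly (7.9, 6.6) before and (5.9, 7.6) after.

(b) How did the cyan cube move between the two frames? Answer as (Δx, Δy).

(1.3, -0.8)

The cyan cube was at about (12.8, 3.0) and moved to about (14.1, 2.2).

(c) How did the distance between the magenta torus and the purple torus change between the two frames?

-1.0

Before: roughly 5.4 units apart; after: 4.4. That's 1.0 units closer together.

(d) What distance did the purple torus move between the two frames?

3.6

The purple torus was near (12.2, 6.0) before and (9.5, 8.4) after, so it travelled √(2.7² + 2.4²) ≈ 3.6 units.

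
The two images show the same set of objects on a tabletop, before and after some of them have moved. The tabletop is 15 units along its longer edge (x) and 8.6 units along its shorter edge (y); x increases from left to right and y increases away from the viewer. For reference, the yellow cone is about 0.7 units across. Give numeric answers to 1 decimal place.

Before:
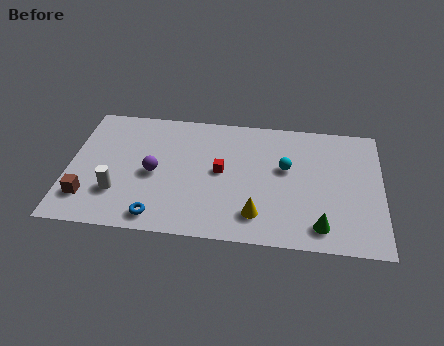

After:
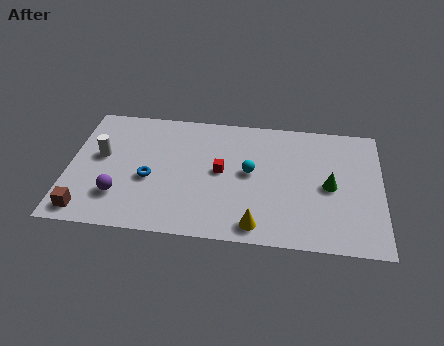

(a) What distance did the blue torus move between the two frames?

2.5

The blue torus was near (4.4, 1.1) before and (3.9, 3.6) after, so it travelled √(0.5² + 2.5²) ≈ 2.5 units.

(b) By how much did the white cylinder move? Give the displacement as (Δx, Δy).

(-0.9, 2.4)

The white cylinder was at about (2.4, 2.5) and moved to about (1.5, 4.9).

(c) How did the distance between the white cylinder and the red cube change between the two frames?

+0.5

Before: roughly 5.3 units apart; after: 5.8. That's 0.5 units further apart.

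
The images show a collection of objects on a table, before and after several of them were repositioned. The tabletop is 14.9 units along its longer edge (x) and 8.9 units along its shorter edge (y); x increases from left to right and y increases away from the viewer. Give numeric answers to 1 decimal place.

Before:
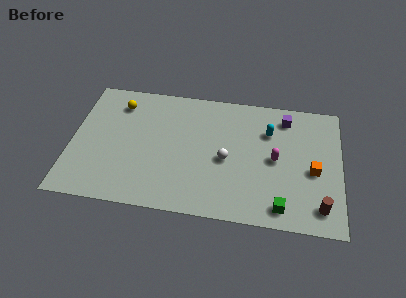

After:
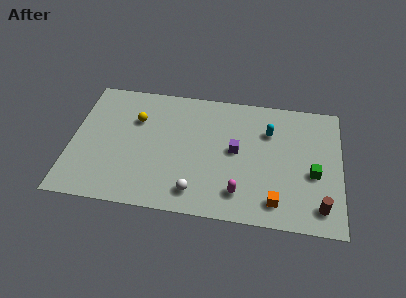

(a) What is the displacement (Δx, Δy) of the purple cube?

(-2.7, -2.7)

From the two frames, the purple cube sits at roughly (11.8, 7.4) before and (9.1, 4.7) after.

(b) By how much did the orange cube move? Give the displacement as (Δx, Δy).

(-2.0, -2.4)

From the two frames, the orange cube sits at roughly (13.4, 3.9) before and (11.4, 1.5) after.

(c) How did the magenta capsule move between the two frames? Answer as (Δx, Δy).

(-1.9, -2.6)

The magenta capsule started near (11.3, 4.4) and ended near (9.4, 1.8).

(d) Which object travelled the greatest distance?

the purple cube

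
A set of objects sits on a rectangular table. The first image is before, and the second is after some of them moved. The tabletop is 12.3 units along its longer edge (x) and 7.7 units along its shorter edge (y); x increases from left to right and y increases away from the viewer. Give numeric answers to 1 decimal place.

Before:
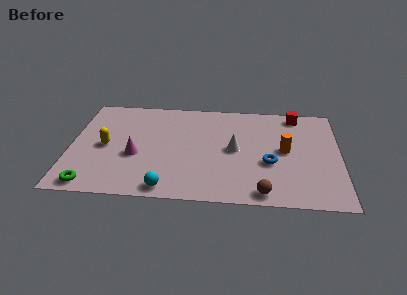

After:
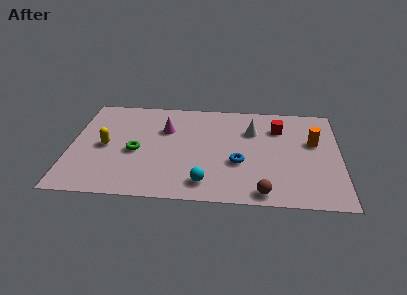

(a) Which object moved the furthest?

the green torus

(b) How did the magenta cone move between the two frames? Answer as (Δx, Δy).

(1.3, 2.1)

From the two frames, the magenta cone sits at roughly (3.0, 3.1) before and (4.3, 5.2) after.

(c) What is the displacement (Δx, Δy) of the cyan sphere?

(1.7, 0.5)

The cyan sphere started near (4.5, 0.8) and ended near (6.2, 1.3).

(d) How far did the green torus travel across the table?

3.2

The green torus moved from about (1.1, 0.8) to (3.0, 3.4), a distance of √(1.9² + 2.6²) ≈ 3.2.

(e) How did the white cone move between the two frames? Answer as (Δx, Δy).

(0.8, 1.5)

The white cone started near (7.5, 3.9) and ended near (8.3, 5.4).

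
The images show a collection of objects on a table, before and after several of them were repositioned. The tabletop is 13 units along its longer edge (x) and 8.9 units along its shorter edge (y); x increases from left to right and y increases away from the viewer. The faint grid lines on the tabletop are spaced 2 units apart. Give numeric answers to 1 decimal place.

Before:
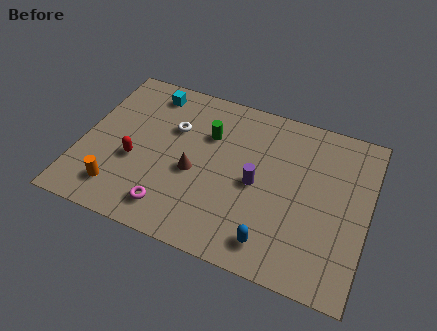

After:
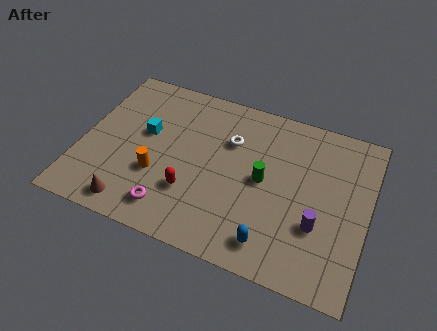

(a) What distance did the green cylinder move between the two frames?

3.1

The green cylinder was near (5.6, 6.1) before and (8.3, 4.5) after, so it travelled √(2.7² + 1.6²) ≈ 3.1 units.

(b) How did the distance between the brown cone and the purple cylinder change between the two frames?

+5.6

The distance was about 2.8 in the first image and 8.4 in the second, so they moved 5.6 units further apart.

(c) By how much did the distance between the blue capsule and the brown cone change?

+1.8

Before: roughly 4.5 units apart; after: 6.3. That's 1.8 units further apart.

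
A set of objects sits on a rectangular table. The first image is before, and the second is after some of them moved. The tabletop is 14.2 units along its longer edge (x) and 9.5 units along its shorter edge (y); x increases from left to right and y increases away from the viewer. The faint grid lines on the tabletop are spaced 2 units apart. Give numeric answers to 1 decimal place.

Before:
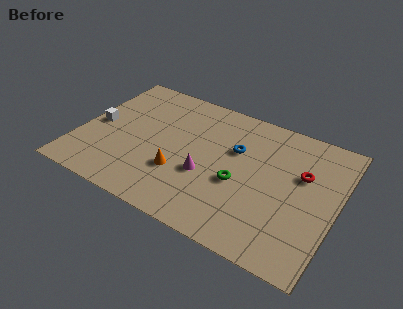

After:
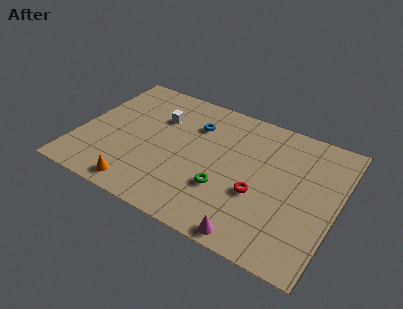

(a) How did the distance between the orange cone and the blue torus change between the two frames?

+2.2

The distance was about 4.0 in the first image and 6.2 in the second, so they moved 2.2 units further apart.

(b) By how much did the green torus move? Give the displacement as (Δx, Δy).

(-0.7, -0.8)

From the two frames, the green torus sits at roughly (9.0, 3.9) before and (8.3, 3.1) after.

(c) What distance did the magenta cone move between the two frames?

4.1

From (7.2, 3.6) to (10.2, 0.8), the magenta cone covered √(3.0² + 2.8²) ≈ 4.1 units.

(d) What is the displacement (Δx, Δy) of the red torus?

(-2.1, -2.4)

The red torus started near (12.2, 6.0) and ended near (10.1, 3.6).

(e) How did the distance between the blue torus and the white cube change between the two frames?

-5.7

Before: roughly 7.7 units apart; after: 2.0. That's 5.7 units closer together.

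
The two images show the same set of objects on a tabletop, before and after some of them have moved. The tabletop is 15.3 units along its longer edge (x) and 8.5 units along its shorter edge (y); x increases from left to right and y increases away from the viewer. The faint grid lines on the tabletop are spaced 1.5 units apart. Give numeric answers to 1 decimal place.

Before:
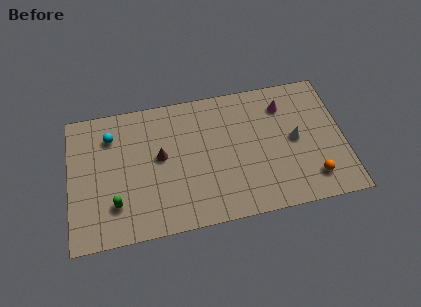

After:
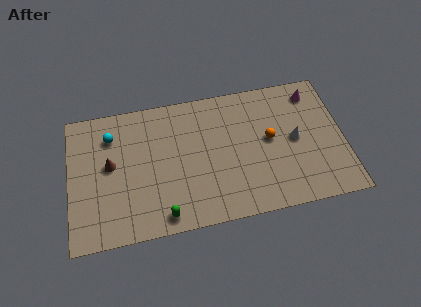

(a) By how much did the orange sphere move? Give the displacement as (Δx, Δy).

(-2.2, 2.9)

From the two frames, the orange sphere sits at roughly (13.4, 1.7) before and (11.2, 4.6) after.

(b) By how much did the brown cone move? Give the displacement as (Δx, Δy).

(-2.8, 0.0)

The brown cone started near (5.1, 4.7) and ended near (2.3, 4.7).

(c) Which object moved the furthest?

the orange sphere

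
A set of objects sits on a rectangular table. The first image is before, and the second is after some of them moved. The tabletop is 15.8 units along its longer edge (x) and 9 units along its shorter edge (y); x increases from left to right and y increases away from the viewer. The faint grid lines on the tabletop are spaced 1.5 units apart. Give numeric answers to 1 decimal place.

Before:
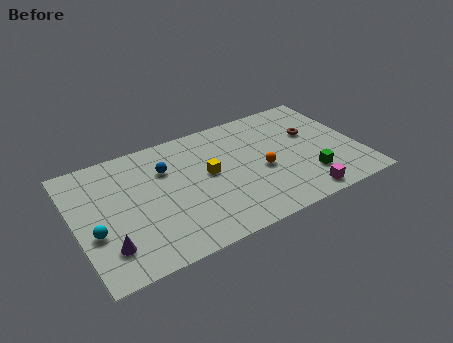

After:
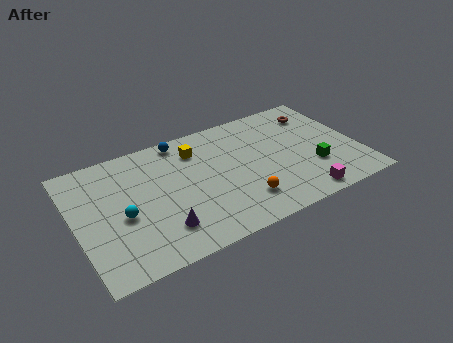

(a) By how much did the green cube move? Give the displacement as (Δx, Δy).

(0.4, 0.6)

The green cube started near (12.7, 2.3) and ended near (13.1, 2.9).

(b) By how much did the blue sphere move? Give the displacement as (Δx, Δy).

(1.1, 1.8)

The blue sphere was at about (5.2, 6.3) and moved to about (6.3, 8.1).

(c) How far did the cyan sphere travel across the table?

1.7

The cyan sphere was near (0.9, 3.4) before and (2.5, 3.9) after, so it travelled √(1.6² + 0.5²) ≈ 1.7 units.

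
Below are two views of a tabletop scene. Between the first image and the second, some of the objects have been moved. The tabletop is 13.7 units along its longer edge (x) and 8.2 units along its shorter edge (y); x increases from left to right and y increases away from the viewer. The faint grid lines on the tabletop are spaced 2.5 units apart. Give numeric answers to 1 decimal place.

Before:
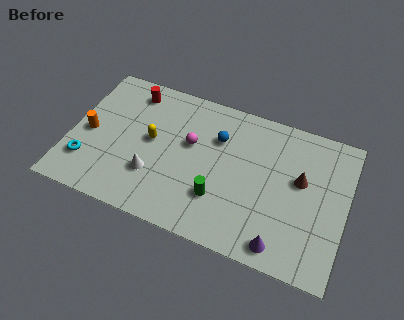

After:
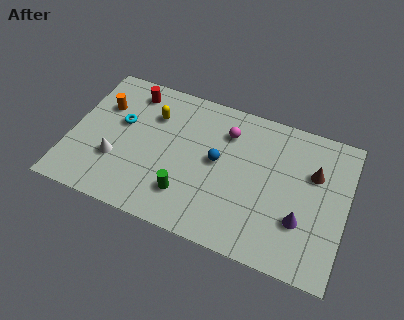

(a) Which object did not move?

the red cylinder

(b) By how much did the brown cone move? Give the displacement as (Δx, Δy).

(0.6, 0.6)

The brown cone started near (11.4, 4.8) and ended near (12.0, 5.4).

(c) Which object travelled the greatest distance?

the cyan torus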